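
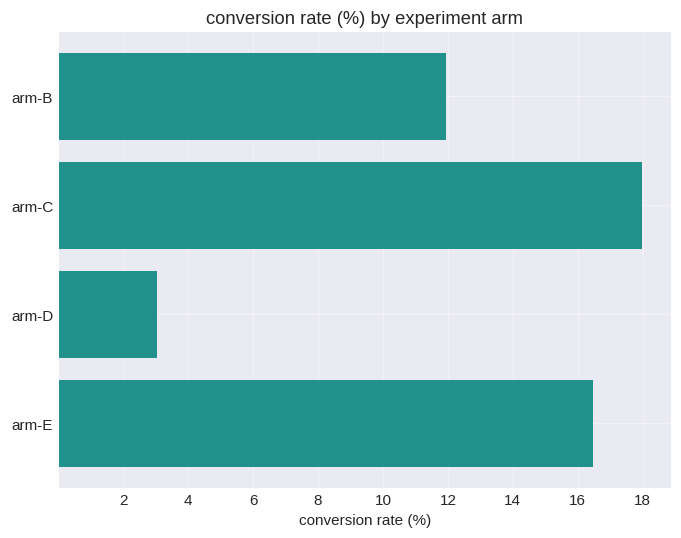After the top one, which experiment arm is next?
Top 3: arm-C ≈ 18, arm-E ≈ 16, arm-B ≈ 12.

arm-E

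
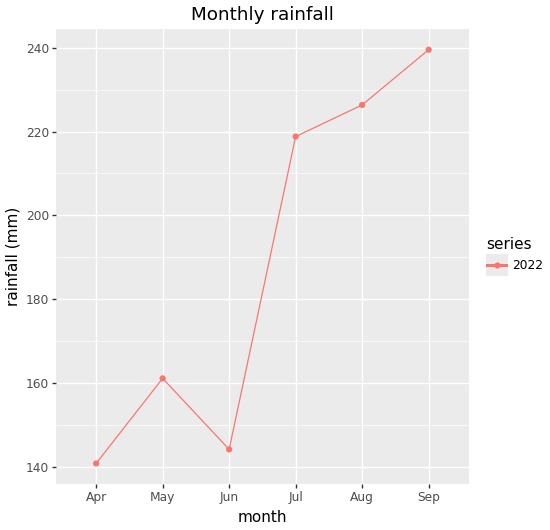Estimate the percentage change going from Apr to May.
Apr ≈ 140, May ≈ 160; (160 − 140) / 140 ≈ +14.3%.

≈ +14.3%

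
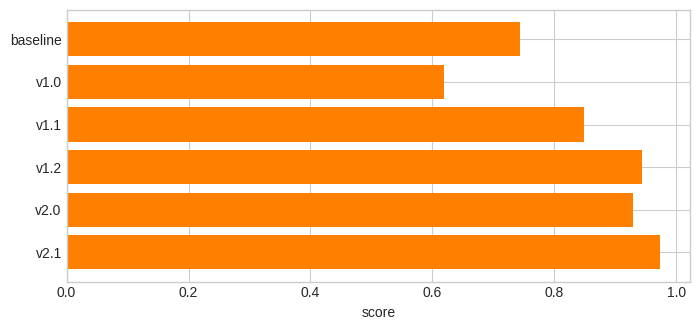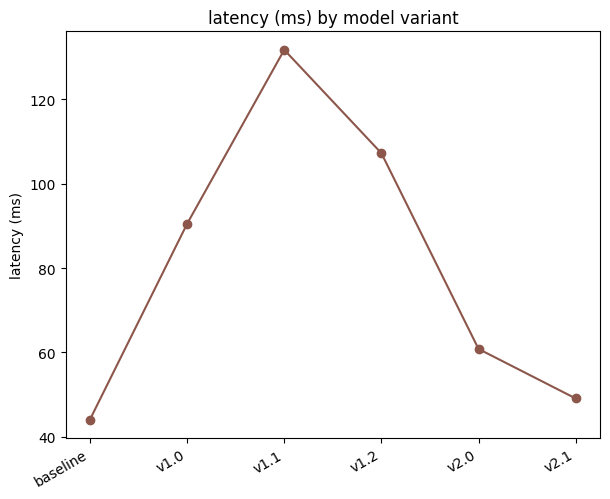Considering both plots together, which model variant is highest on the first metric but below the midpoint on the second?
v2.1

Chart 2 median latency (ms) ≈ 80; below-median model variants: baseline, v2.0, v2.1. Among those, v2.1 has the highest score (≈ 1).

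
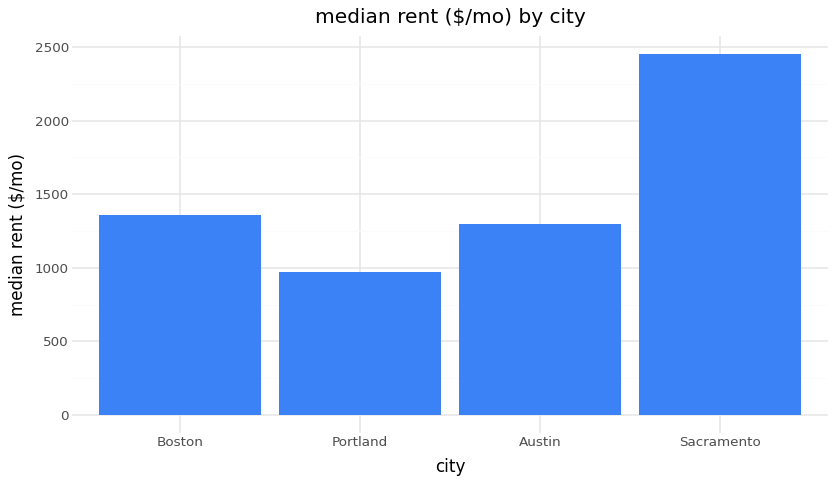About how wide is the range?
Max Sacramento ≈ 2500, min Portland ≈ 1000; range ≈ 1500.

≈ 1500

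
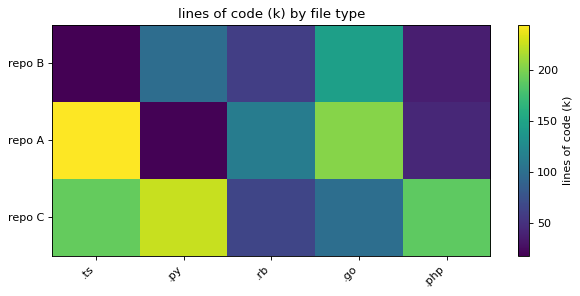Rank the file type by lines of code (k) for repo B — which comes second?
.py

Top 3 for repo B: .go ≈ 140, .py ≈ 100, .rb ≈ 60.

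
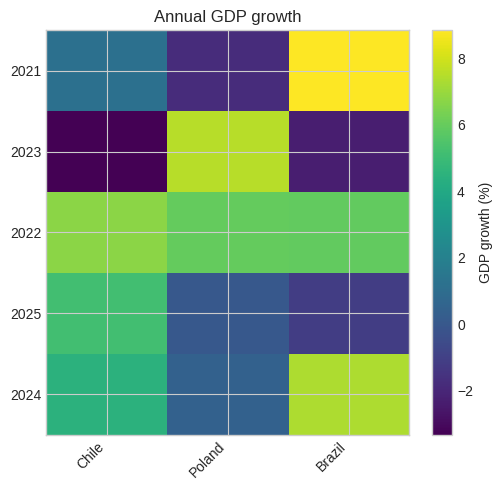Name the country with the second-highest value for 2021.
Chile

Top 3 for 2021: Brazil ≈ 8, Chile ≈ 2, Poland ≈ -2.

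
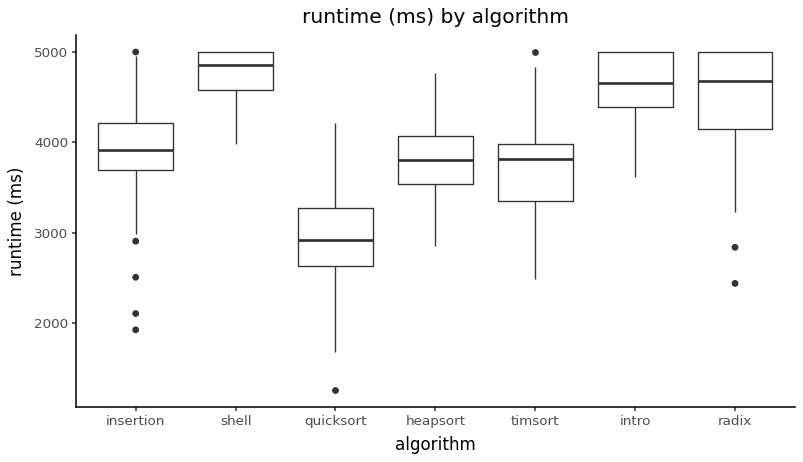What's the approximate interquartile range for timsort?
≈ 600

Q3 ≈ 4000, Q1 ≈ 3400; IQR ≈ 600.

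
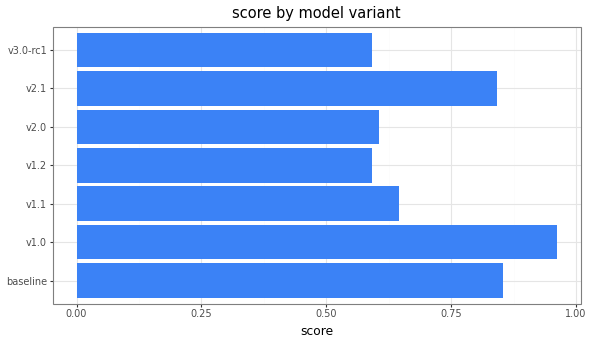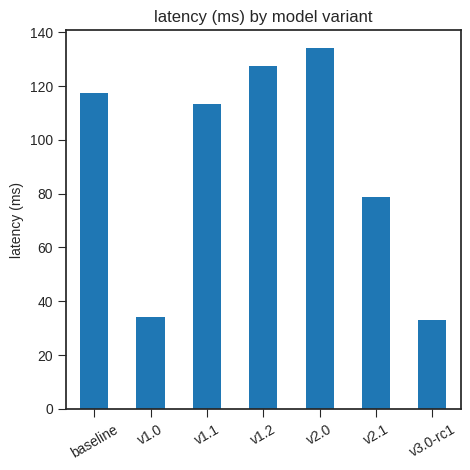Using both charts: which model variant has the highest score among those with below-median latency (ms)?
Chart 2 median latency (ms) ≈ 120; below-median model variants: v1.0, v2.1, v3.0-rc1. Among those, v1.0 has the highest score (≈ 1).

v1.0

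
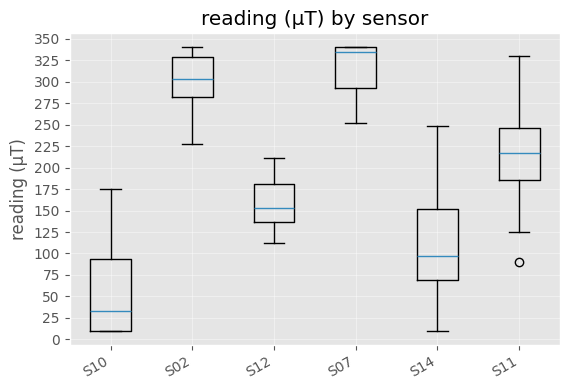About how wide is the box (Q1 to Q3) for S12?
Q3 ≈ 175, Q1 ≈ 125; IQR ≈ 50.

≈ 50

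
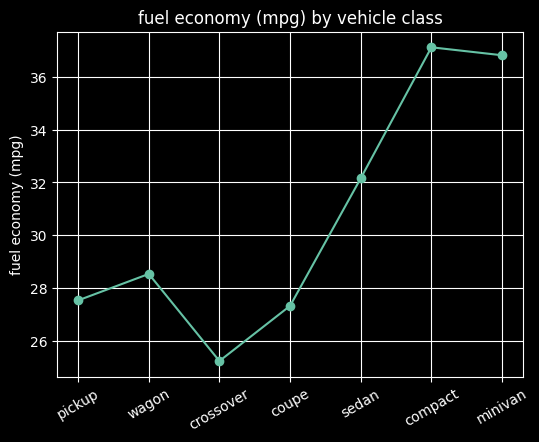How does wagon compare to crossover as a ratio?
≈ 1.16×

wagon ≈ 29, crossover ≈ 25; 29/25 ≈ 1.16.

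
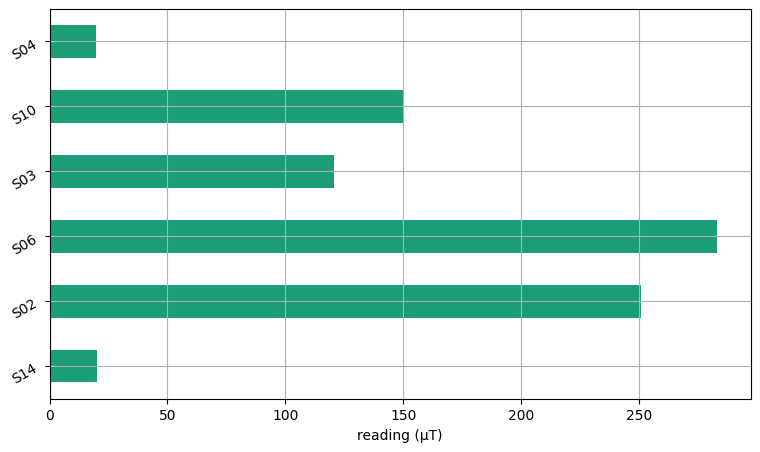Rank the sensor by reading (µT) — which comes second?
Top 3: S06 ≈ 275, S02 ≈ 250, S10 ≈ 150.

S02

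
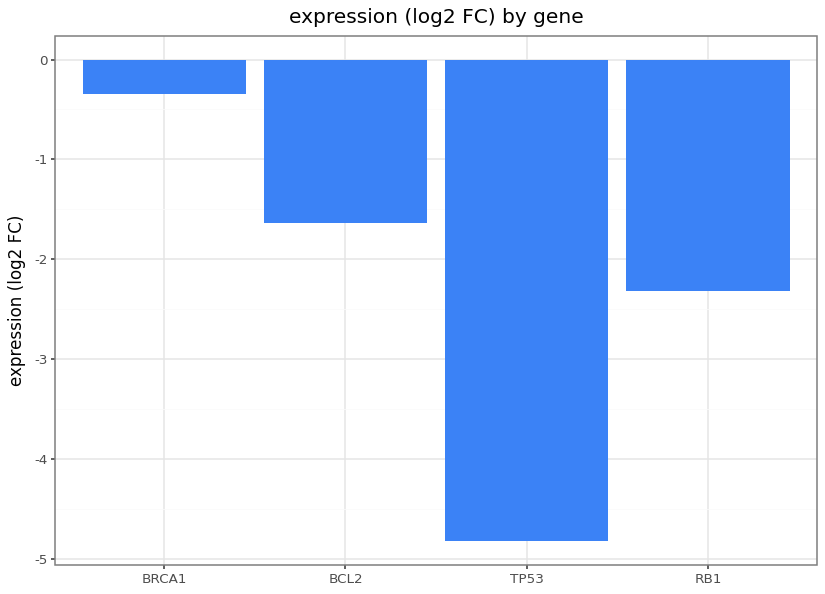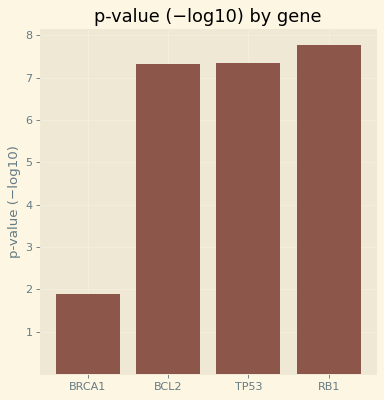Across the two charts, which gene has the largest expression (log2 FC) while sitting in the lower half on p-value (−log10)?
BRCA1

Chart 2 median p-value (−log10) ≈ 7; below-median genes: BRCA1, BCL2. Among those, BRCA1 has the highest expression (log2 FC) (≈ 0).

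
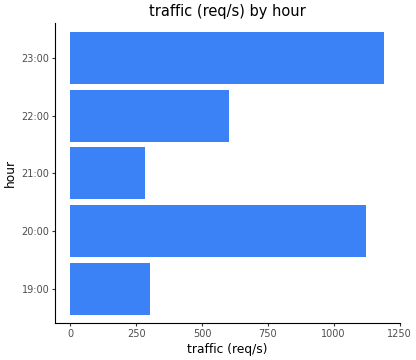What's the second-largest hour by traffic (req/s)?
Top 3: 23:00 ≈ 1200, 20:00 ≈ 1100, 22:00 ≈ 600.

20:00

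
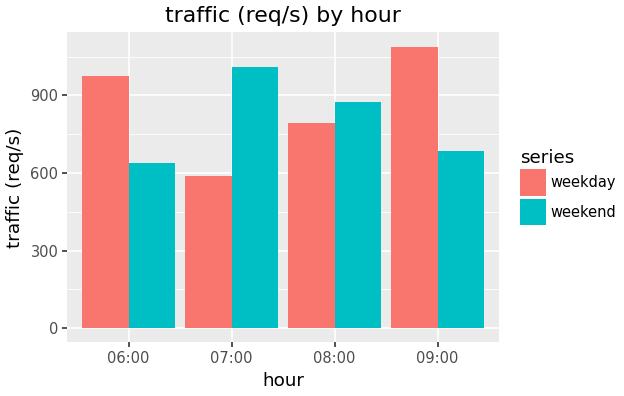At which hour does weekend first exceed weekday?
07:00

06:00: weekend ≈ 600 vs weekday ≈ 1000 (not yet); 07:00: weekend ≈ 1000 vs weekday ≈ 600 (first crossover).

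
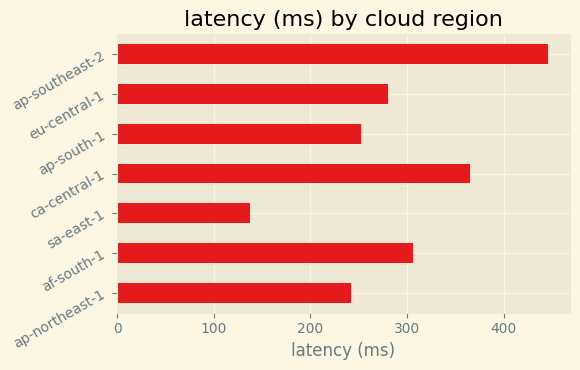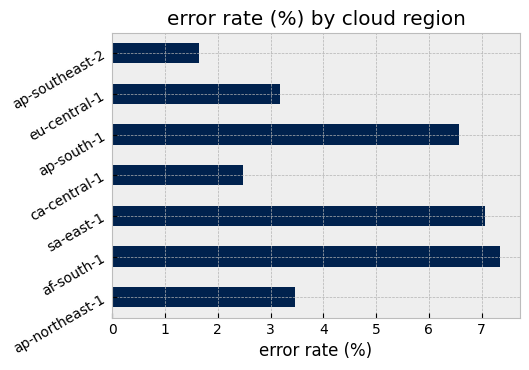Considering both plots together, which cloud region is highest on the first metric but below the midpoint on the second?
Chart 2 median error rate (%) ≈ 3; below-median cloud regions: ca-central-1, eu-central-1, ap-southeast-2. Among those, ap-southeast-2 has the highest latency (ms) (≈ 450).

ap-southeast-2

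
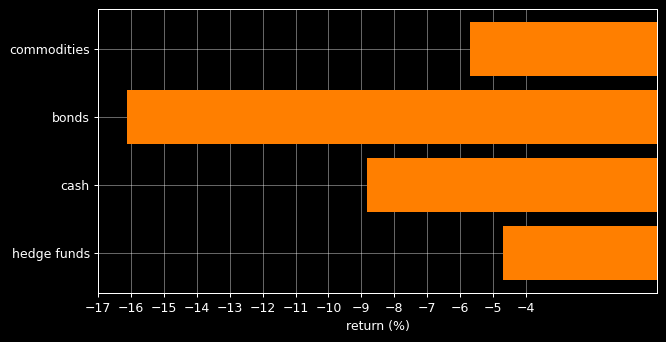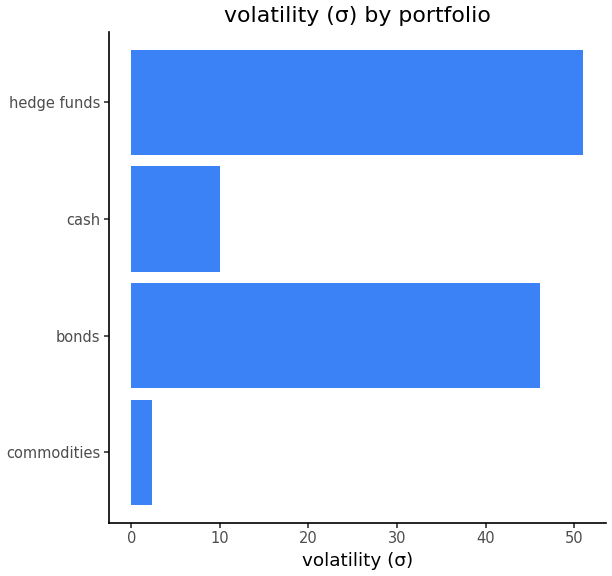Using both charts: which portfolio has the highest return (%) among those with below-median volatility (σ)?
commodities

Chart 2 median volatility (σ) ≈ 30; below-median portfolios: commodities, cash. Among those, commodities has the highest return (%) (≈ -6).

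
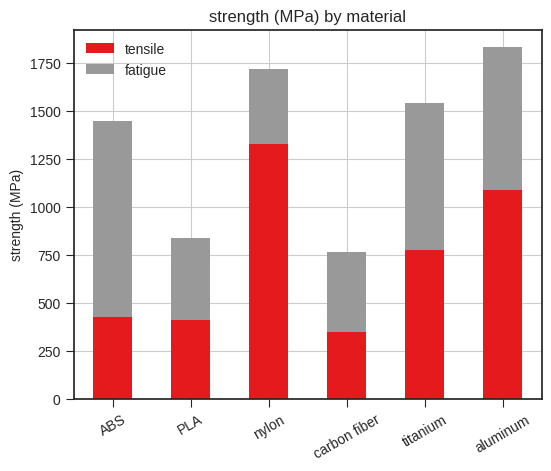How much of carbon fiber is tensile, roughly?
≈ 400

tensile top ≈ 400, bottom ≈ 0; segment ≈ 400.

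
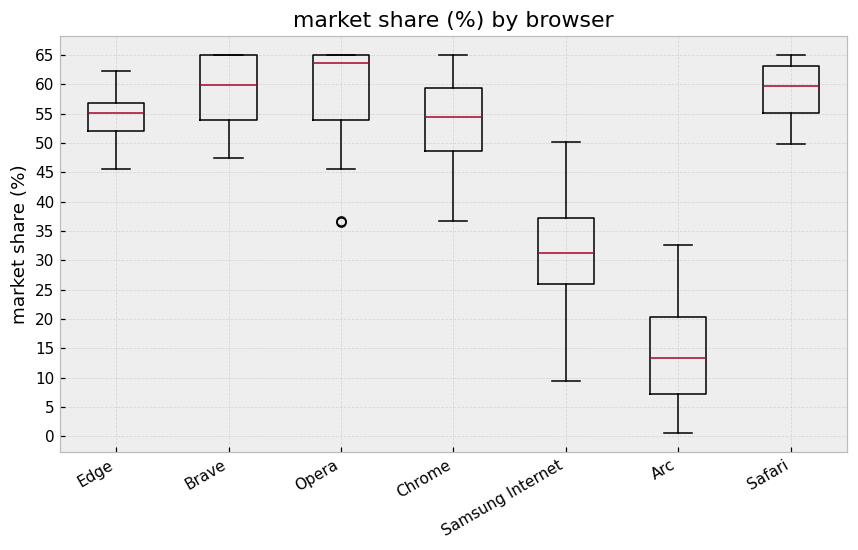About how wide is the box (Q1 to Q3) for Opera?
≈ 10

Q3 ≈ 65, Q1 ≈ 55; IQR ≈ 10.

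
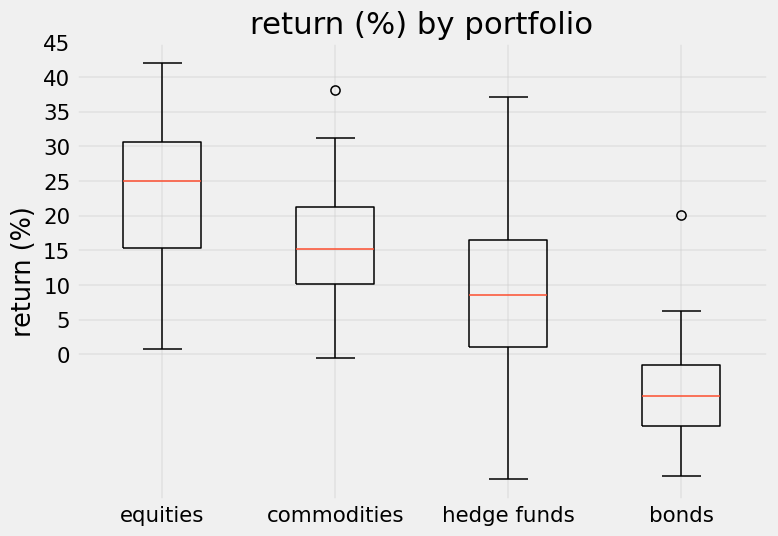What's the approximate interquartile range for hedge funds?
Q3 ≈ 15, Q1 ≈ 0; IQR ≈ 15.

≈ 15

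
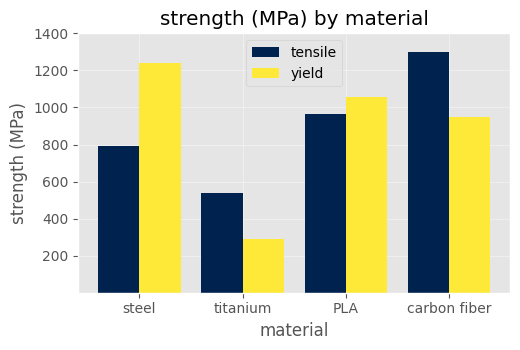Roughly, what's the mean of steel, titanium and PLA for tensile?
≈ 800

(800 + 600 + 1000) / 3 ≈ 800.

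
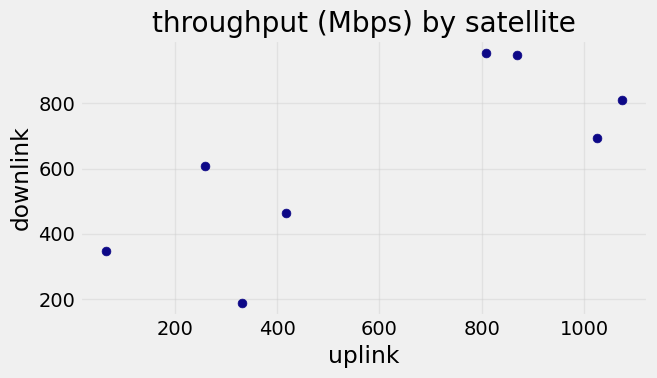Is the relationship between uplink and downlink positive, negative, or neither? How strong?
positive, strong

Points are positively correlated; strong (|r| ≈ 0.8).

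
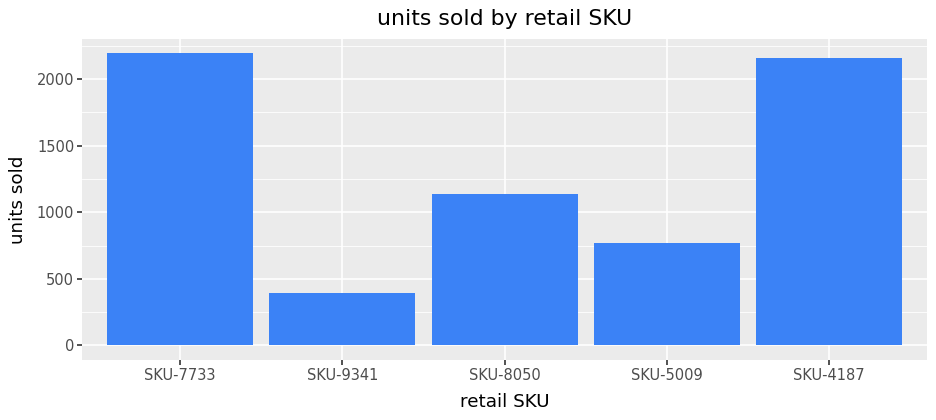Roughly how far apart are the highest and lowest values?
≈ 1800

Max SKU-7733 ≈ 2200, min SKU-9341 ≈ 400; range ≈ 1800.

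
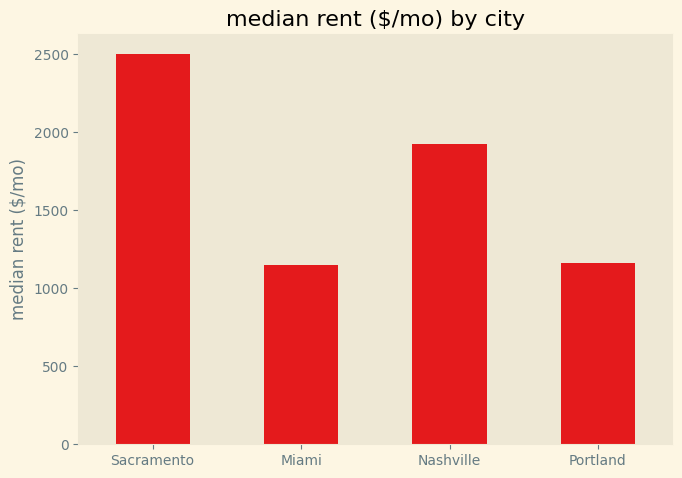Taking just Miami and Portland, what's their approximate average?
≈ 1000

(1000 + 1000) / 2 ≈ 1000.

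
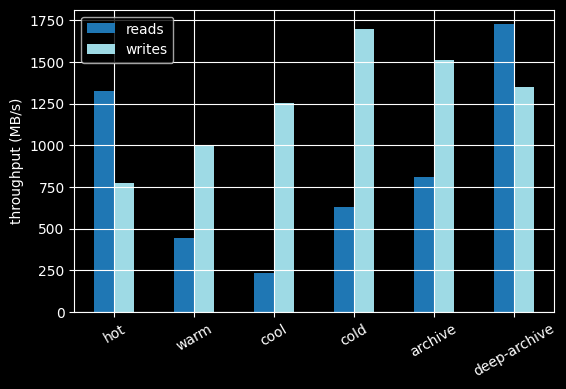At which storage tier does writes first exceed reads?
warm

hot: writes ≈ 800 vs reads ≈ 1400 (not yet); warm: writes ≈ 1000 vs reads ≈ 400 (first crossover).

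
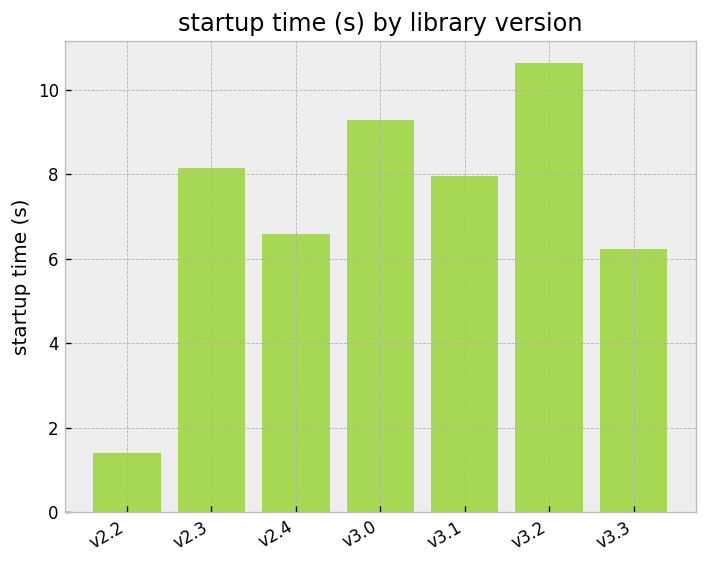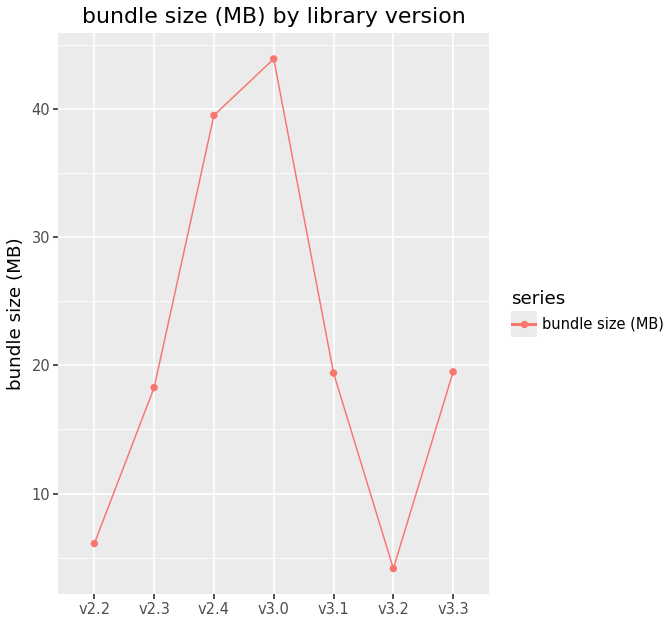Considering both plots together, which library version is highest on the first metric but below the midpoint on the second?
Chart 2 median bundle size (MB) ≈ 20; below-median library versions: v2.2, v2.3, v3.2. Among those, v3.2 has the highest startup time (s) (≈ 11).

v3.2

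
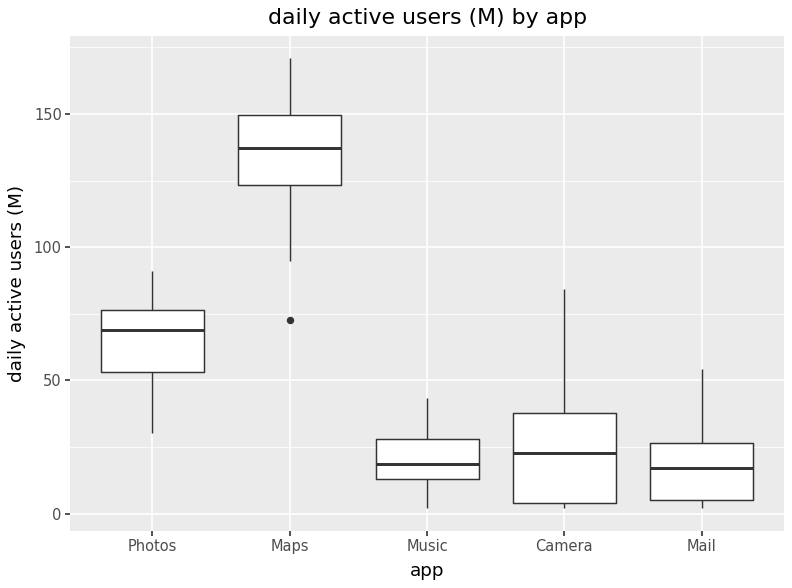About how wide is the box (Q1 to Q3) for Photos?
Q3 ≈ 80, Q1 ≈ 60; IQR ≈ 20.

≈ 20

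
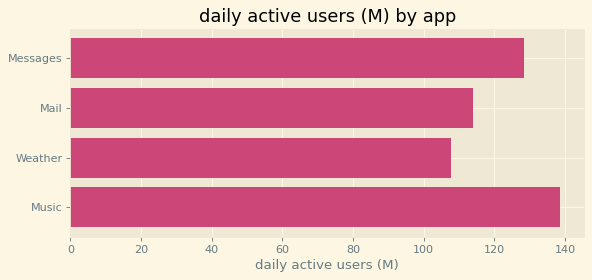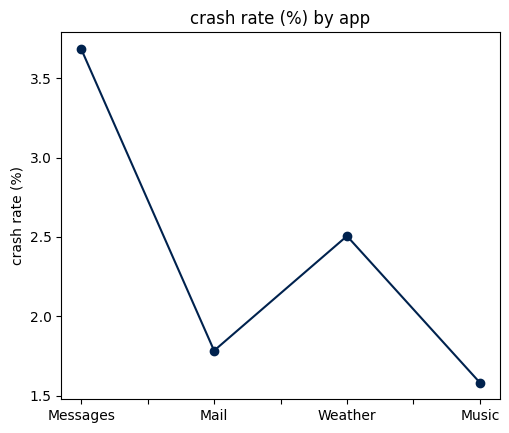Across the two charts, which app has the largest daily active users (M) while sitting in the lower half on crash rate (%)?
Music

Chart 2 median crash rate (%) ≈ 2; below-median apps: Mail, Music. Among those, Music has the highest daily active users (M) (≈ 140).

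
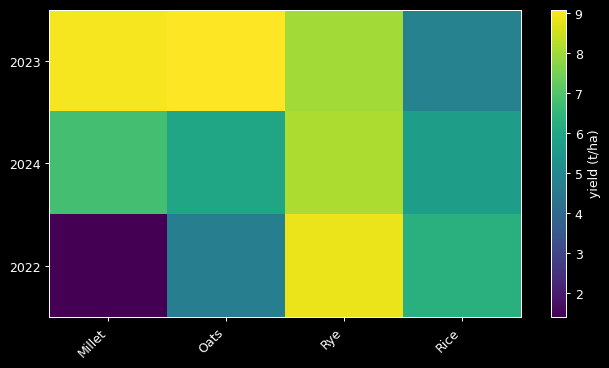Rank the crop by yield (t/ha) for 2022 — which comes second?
Rice

Top 3 for 2022: Rye ≈ 9, Rice ≈ 6, Oats ≈ 5.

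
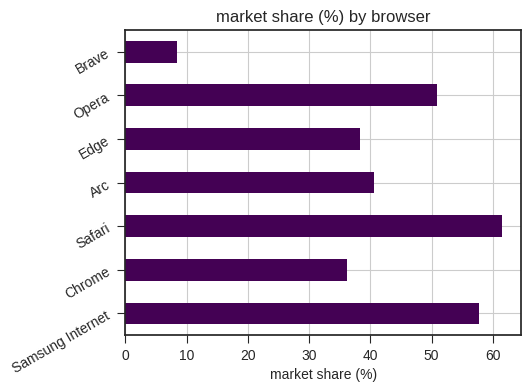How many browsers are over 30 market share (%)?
Above 30: Samsung Internet, Chrome, Safari, Arc, Edge, Opera.

6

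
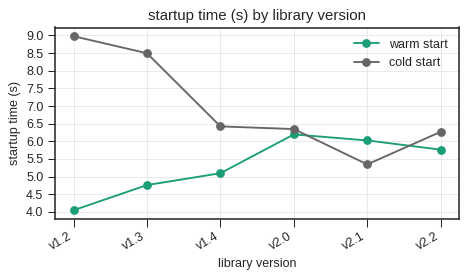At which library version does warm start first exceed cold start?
v2.1

v2.0: warm start ≈ 6.0 vs cold start ≈ 6.5 (not yet); v2.1: warm start ≈ 6.0 vs cold start ≈ 5.5 (first crossover).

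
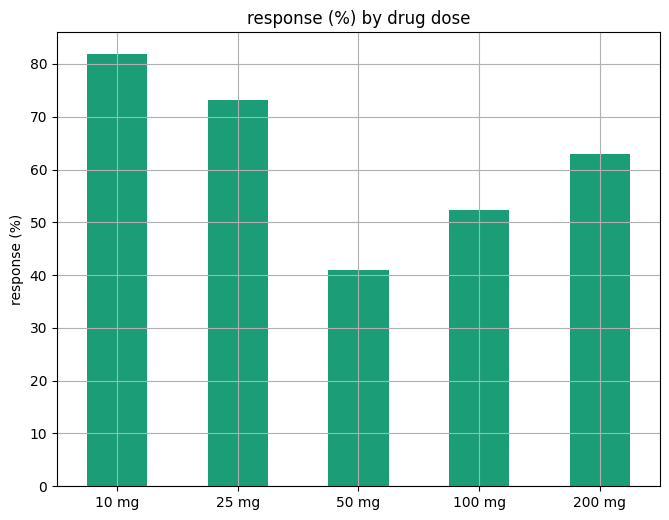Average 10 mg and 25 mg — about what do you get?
≈ 75

(80 + 70) / 2 ≈ 75.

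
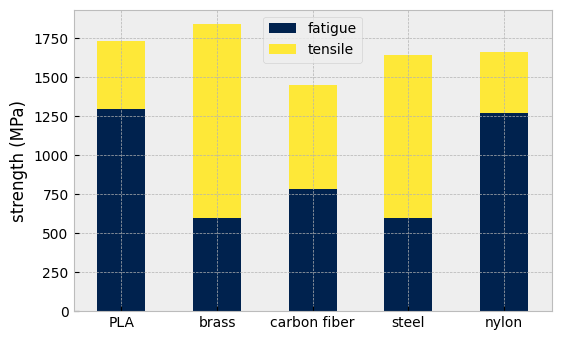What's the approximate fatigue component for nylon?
≈ 1200

fatigue top ≈ 1200, bottom ≈ 0; segment ≈ 1200.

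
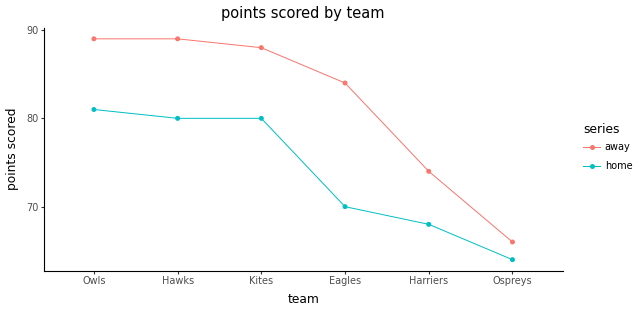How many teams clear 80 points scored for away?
Above 80: Owls, Hawks, Kites, Eagles.

4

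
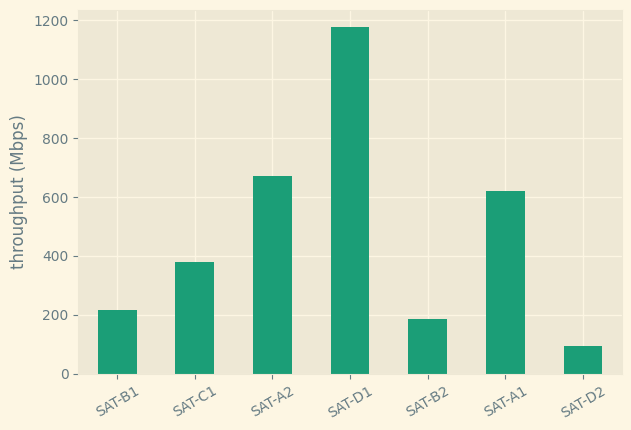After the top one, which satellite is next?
SAT-A2

Top 3: SAT-D1 ≈ 1200, SAT-A2 ≈ 700, SAT-A1 ≈ 600.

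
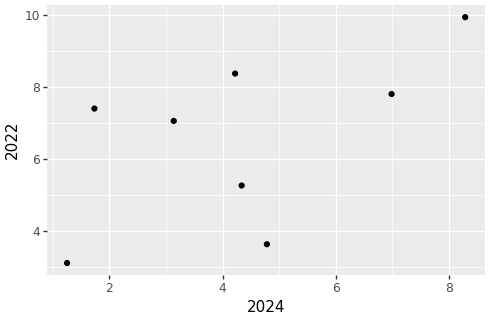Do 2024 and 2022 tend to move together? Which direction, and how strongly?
Points are positively correlated; moderate (|r| ≈ 0.6).

positive, moderate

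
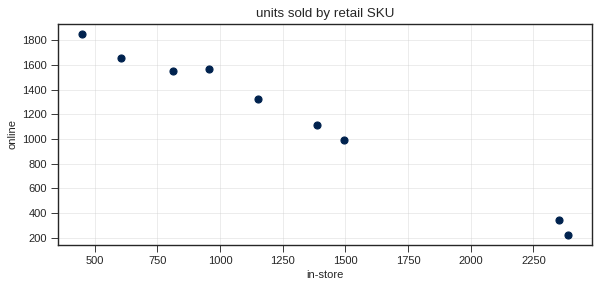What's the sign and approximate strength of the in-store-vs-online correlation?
Points are negatively correlated; strong (|r| ≈ 1.0).

negative, strong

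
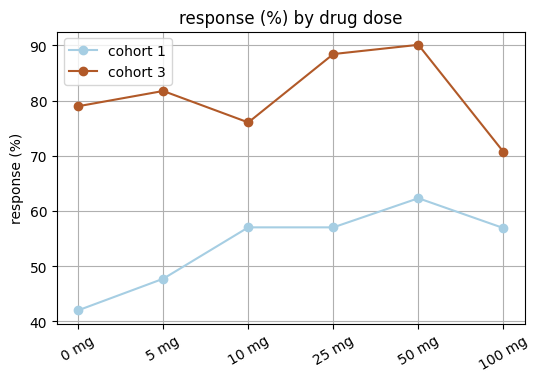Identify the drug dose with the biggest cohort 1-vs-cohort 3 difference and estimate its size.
0 mg, ≈ 40 %

0 mg: cohort 1 ≈ 40, cohort 3 ≈ 80 → gap ≈ 40. Next-largest (5 mg) is only ≈ 30.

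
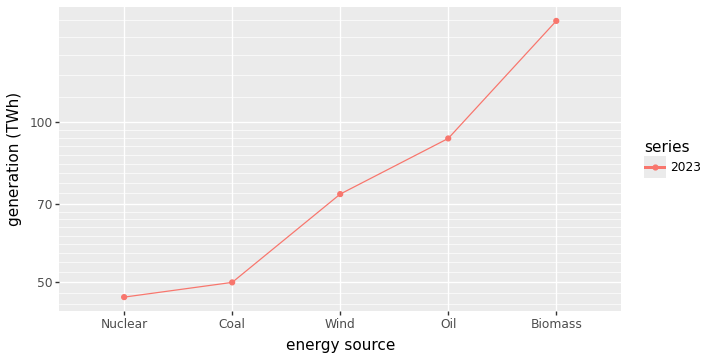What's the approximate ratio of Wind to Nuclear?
≈ 1.4×

Wind ≈ 70, Nuclear ≈ 50; 70/50 ≈ 1.4.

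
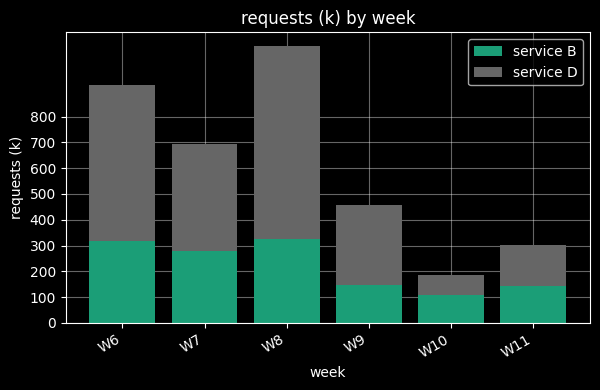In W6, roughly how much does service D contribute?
≈ 600

service D top ≈ 900, bottom ≈ 300; segment ≈ 600.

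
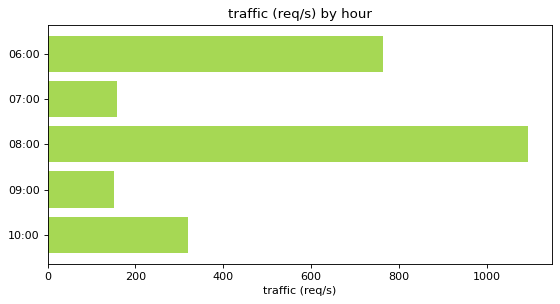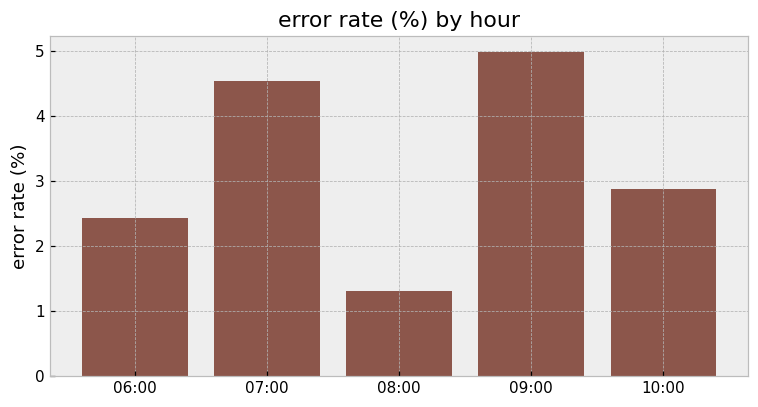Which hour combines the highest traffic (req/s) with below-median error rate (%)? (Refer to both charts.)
08:00

Chart 2 median error rate (%) ≈ 3; below-median hours: 06:00, 08:00. Among those, 08:00 has the highest traffic (req/s) (≈ 1000).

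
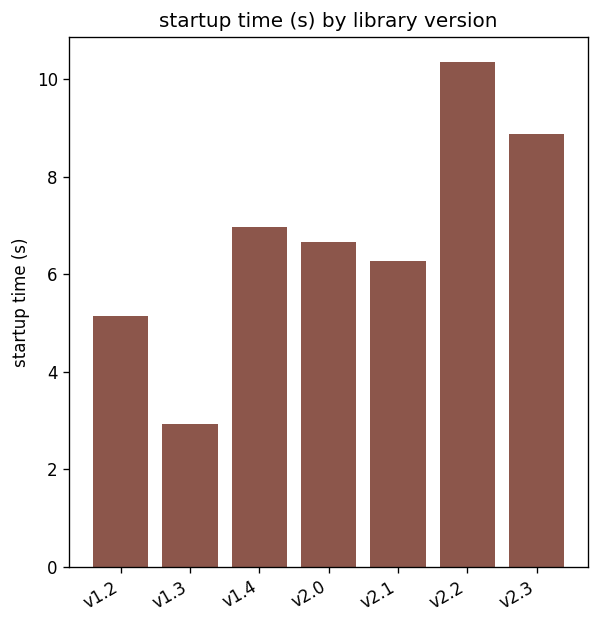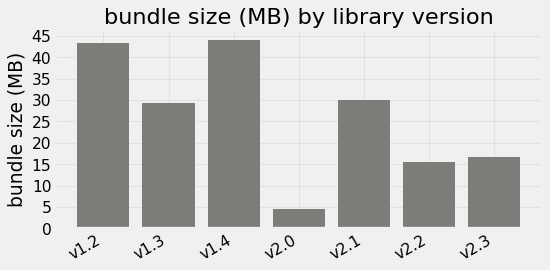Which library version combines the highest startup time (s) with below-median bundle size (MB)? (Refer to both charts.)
v2.2

Chart 2 median bundle size (MB) ≈ 30; below-median library versions: v2.0, v2.2, v2.3. Among those, v2.2 has the highest startup time (s) (≈ 10).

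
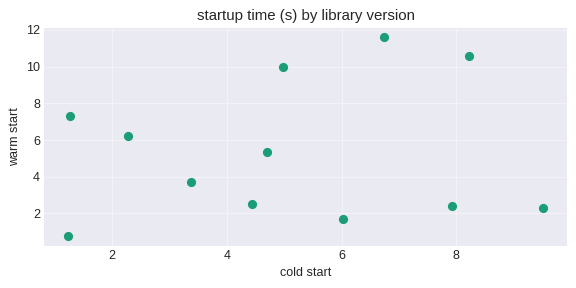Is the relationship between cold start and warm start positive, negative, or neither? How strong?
Points are roughly uncorrelated; weak (|r| ≈ 0.1).

no clear correlation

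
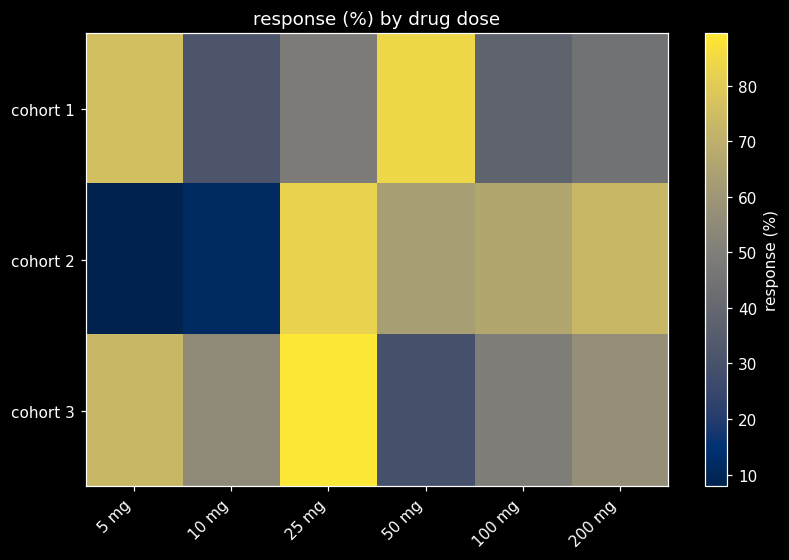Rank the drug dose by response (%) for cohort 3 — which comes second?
5 mg

Top 3 for cohort 3: 25 mg ≈ 90, 5 mg ≈ 70, 200 mg ≈ 60.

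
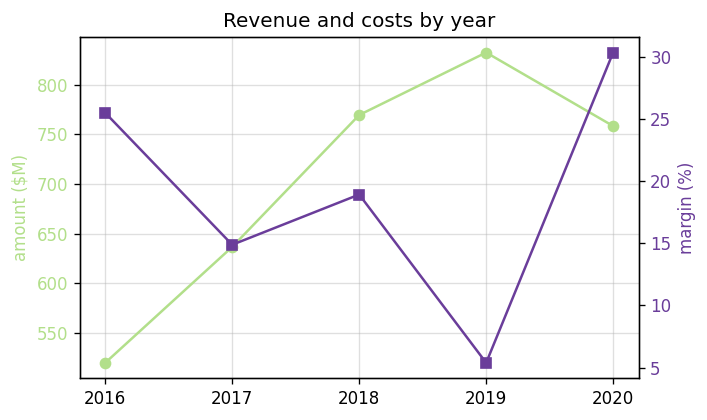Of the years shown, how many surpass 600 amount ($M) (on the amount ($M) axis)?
4

Above 600: 2017, 2018, 2019, 2020.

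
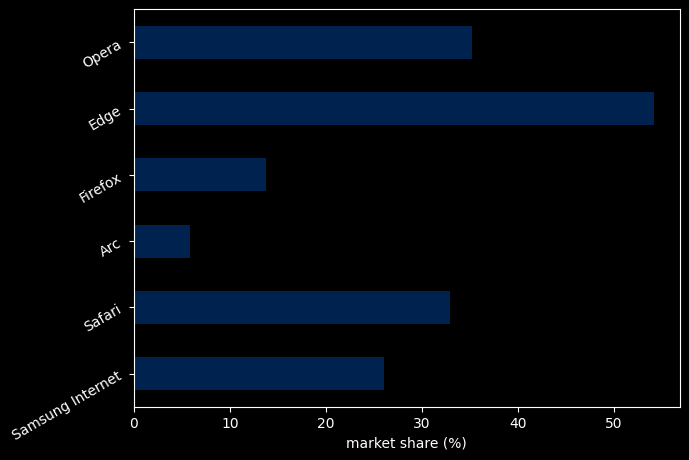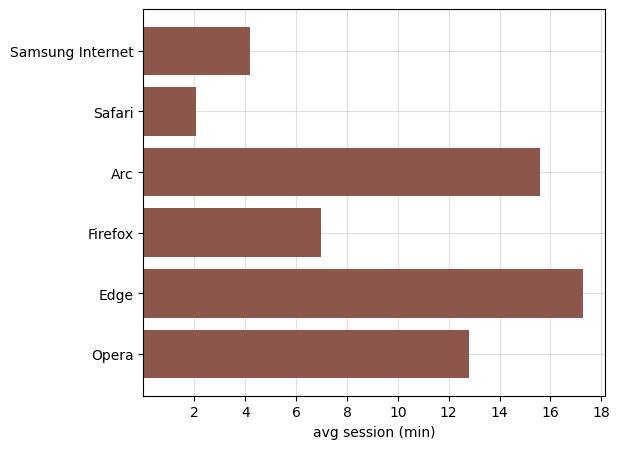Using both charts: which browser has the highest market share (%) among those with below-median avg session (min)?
Safari

Chart 2 median avg session (min) ≈ 10; below-median browsers: Samsung Internet, Safari, Firefox. Among those, Safari has the highest market share (%) (≈ 35).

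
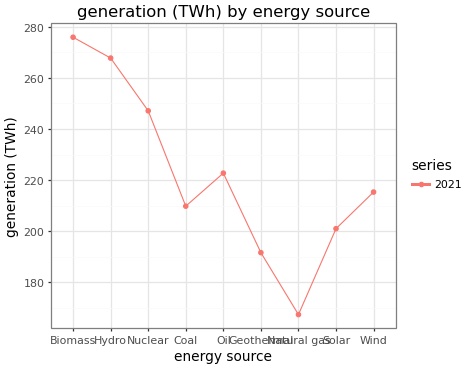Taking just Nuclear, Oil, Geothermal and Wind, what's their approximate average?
(250 + 220 + 190 + 220) / 4 ≈ 220.

≈ 220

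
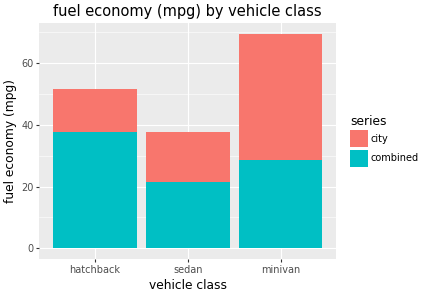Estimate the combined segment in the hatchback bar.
≈ 40

combined top ≈ 40, bottom ≈ 0; segment ≈ 40.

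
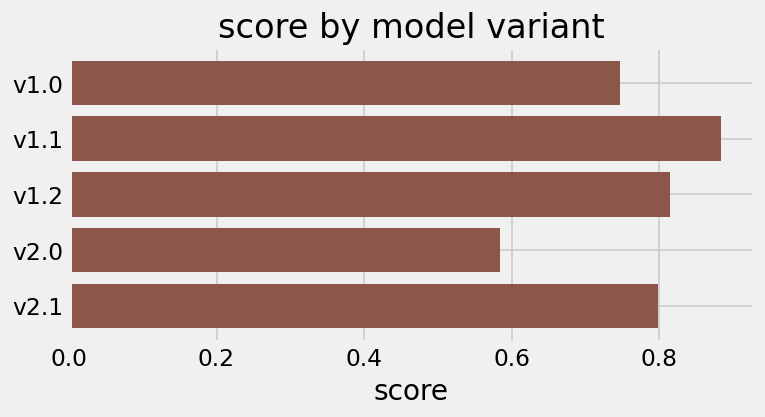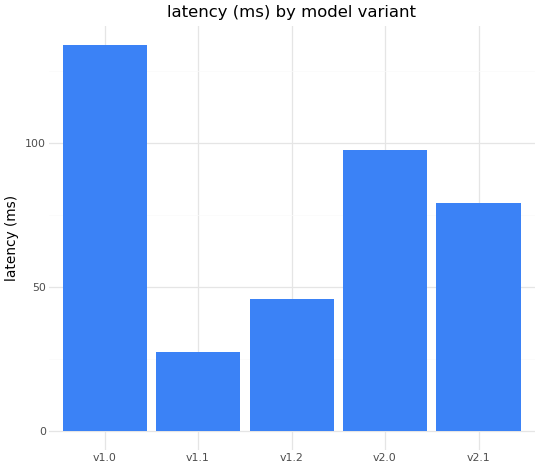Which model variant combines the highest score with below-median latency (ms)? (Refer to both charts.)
v1.1

Chart 2 median latency (ms) ≈ 80; below-median model variants: v1.1, v1.2. Among those, v1.1 has the highest score (≈ 0.9).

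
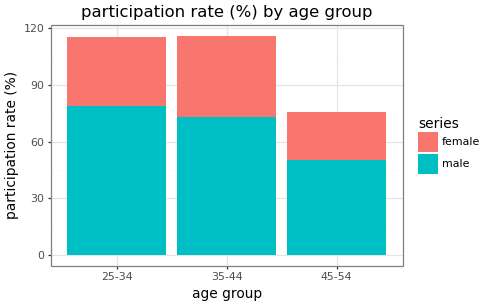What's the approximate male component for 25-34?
male top ≈ 80, bottom ≈ 0; segment ≈ 80.

≈ 80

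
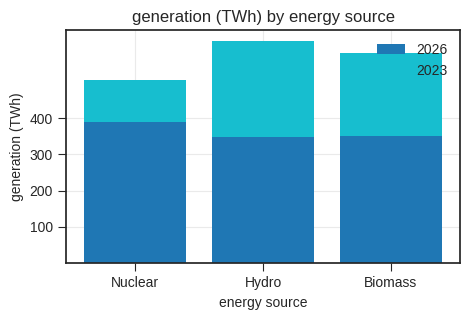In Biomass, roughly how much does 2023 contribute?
2023 top ≈ 600, bottom ≈ 400; segment ≈ 200.

≈ 200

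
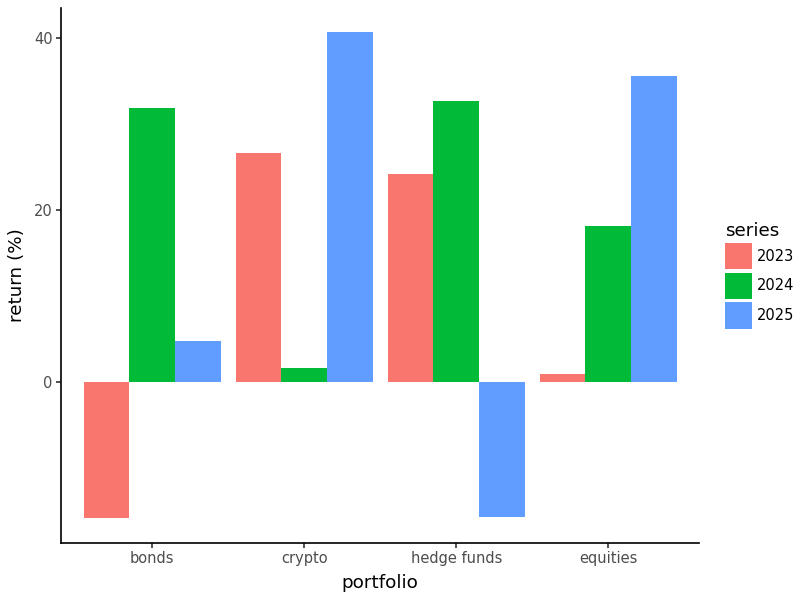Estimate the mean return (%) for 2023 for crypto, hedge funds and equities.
(25 + 25 + 0) / 3 ≈ 17.

≈ 17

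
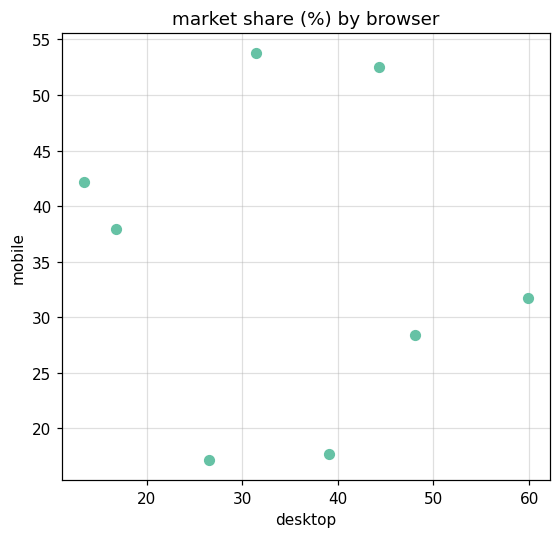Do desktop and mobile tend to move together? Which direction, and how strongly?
Points are roughly uncorrelated; weak (|r| ≈ 0.1).

no clear correlation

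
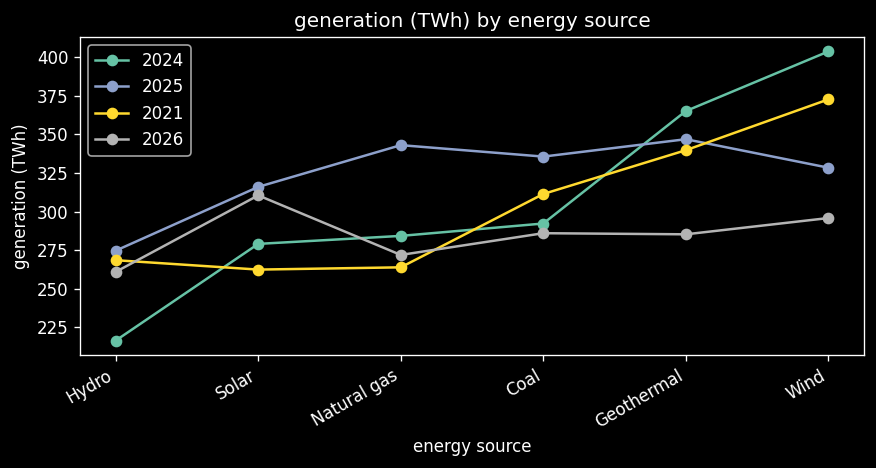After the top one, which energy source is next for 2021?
Geothermal

Top 3 for 2021: Wind ≈ 380, Geothermal ≈ 340, Coal ≈ 320.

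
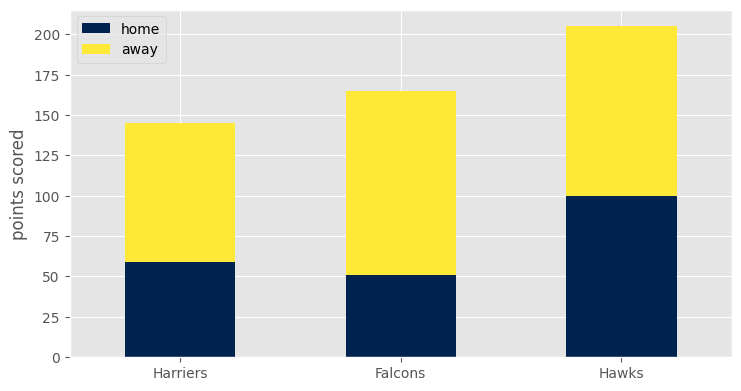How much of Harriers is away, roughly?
away top ≈ 140, bottom ≈ 60; segment ≈ 80.

≈ 80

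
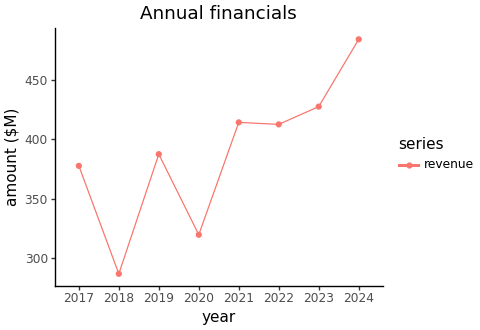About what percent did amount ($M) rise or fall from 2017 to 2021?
2017 ≈ 380, 2021 ≈ 420; (420 − 380) / 380 ≈ +10.5%.

≈ +10.5%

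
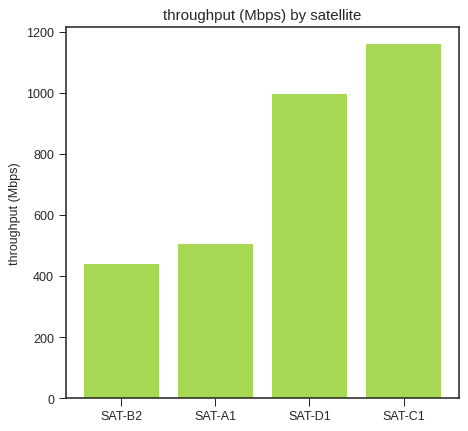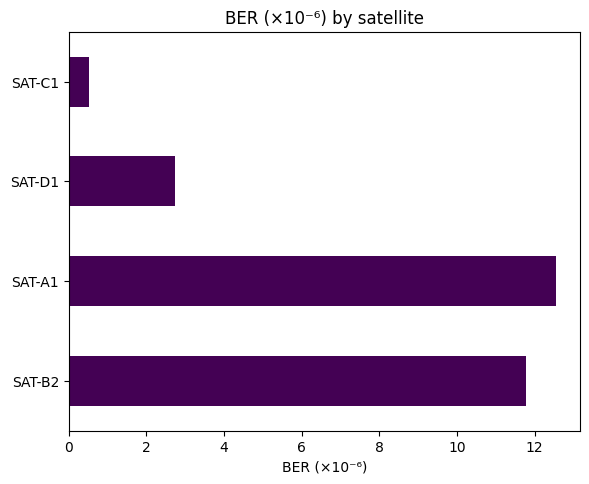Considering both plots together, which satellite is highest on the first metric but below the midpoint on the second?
SAT-C1

Chart 2 median BER (×10⁻⁶) ≈ 8; below-median satellites: SAT-D1, SAT-C1. Among those, SAT-C1 has the highest throughput (Mbps) (≈ 1200).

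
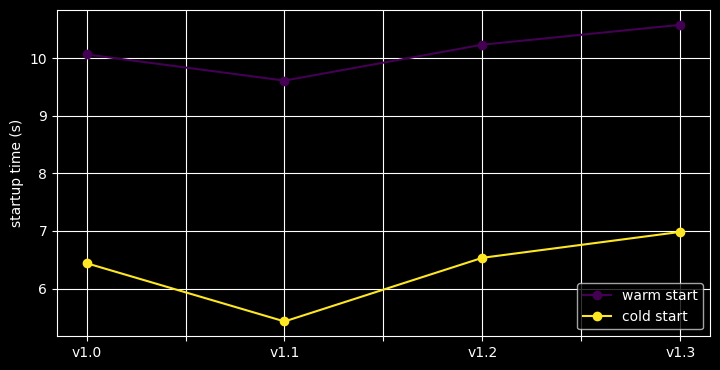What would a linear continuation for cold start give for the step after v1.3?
≈ 7.75

Last three: 5.5, 6.5, 7.0 → slope ≈ 0.75/step → next ≈ 7.75.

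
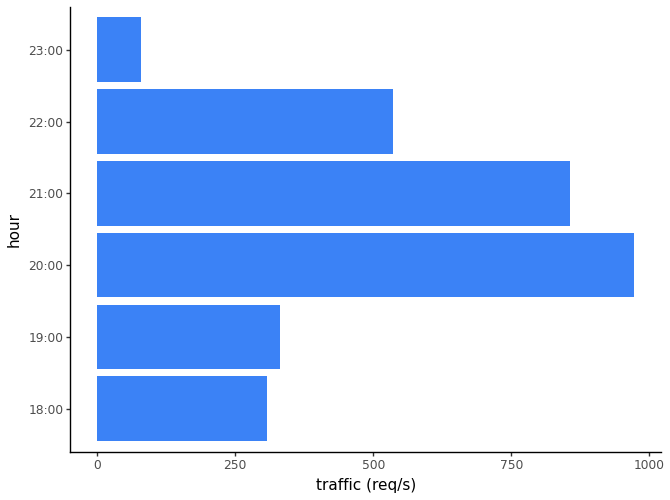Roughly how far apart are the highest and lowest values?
Max 20:00 ≈ 1000, min 23:00 ≈ 100; range ≈ 900.

≈ 900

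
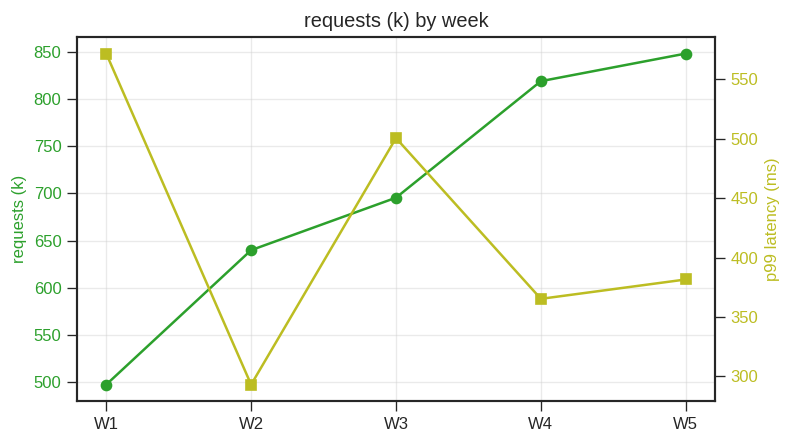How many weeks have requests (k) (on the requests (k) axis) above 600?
4

Above 600: W2, W3, W4, W5.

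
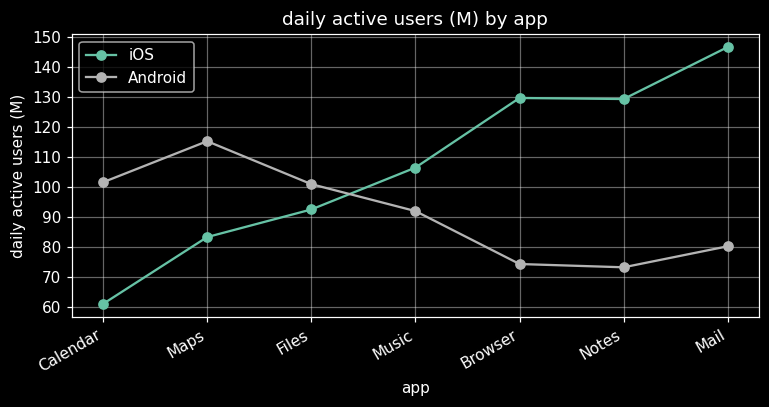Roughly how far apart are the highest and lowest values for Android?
Max Maps ≈ 120, min Notes ≈ 70; range ≈ 50.

≈ 50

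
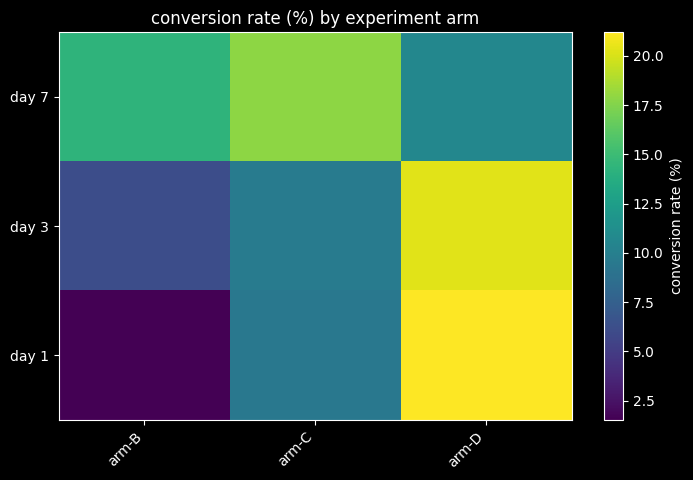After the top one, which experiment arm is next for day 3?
arm-C

Top 3 for day 3: arm-D ≈ 20, arm-C ≈ 10, arm-B ≈ 6.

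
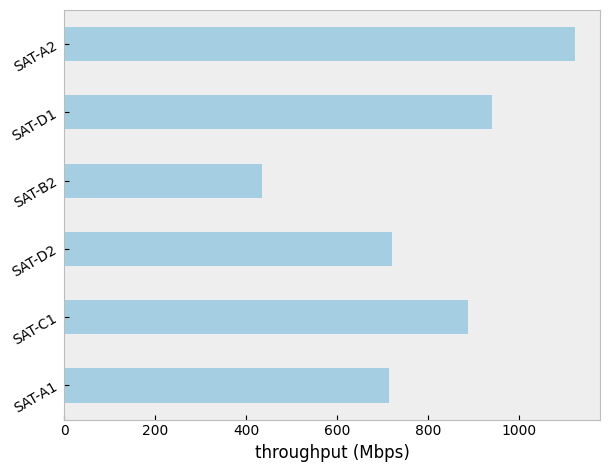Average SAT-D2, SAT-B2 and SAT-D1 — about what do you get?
≈ 667

(700 + 400 + 900) / 3 ≈ 667.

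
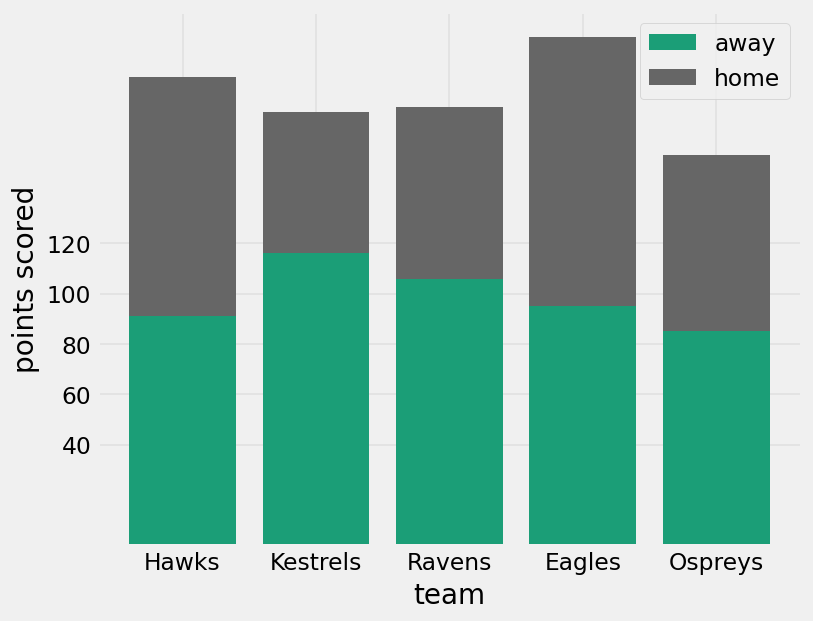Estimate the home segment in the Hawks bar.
≈ 80

home top ≈ 180, bottom ≈ 100; segment ≈ 80.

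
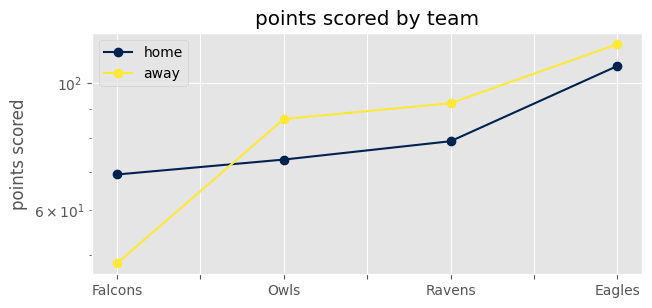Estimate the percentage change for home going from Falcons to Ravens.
Falcons ≈ 70, Ravens ≈ 80; (80 − 70) / 70 ≈ +14.3%.

≈ +14.3%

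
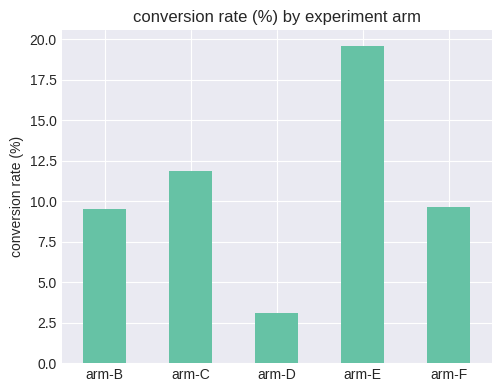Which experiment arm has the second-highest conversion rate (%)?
Top 3: arm-E ≈ 20, arm-C ≈ 12, arm-F ≈ 10.

arm-C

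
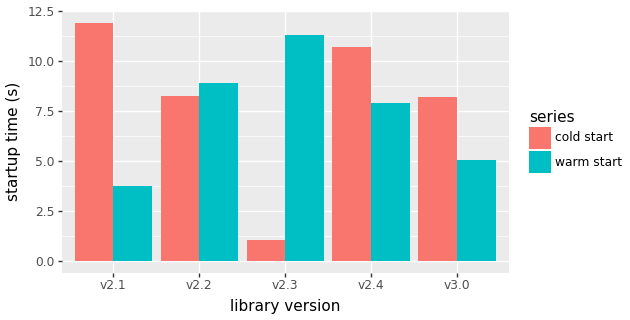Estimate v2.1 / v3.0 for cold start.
≈ 1.5×

v2.1 ≈ 12, v3.0 ≈ 8; 12/8 ≈ 1.5.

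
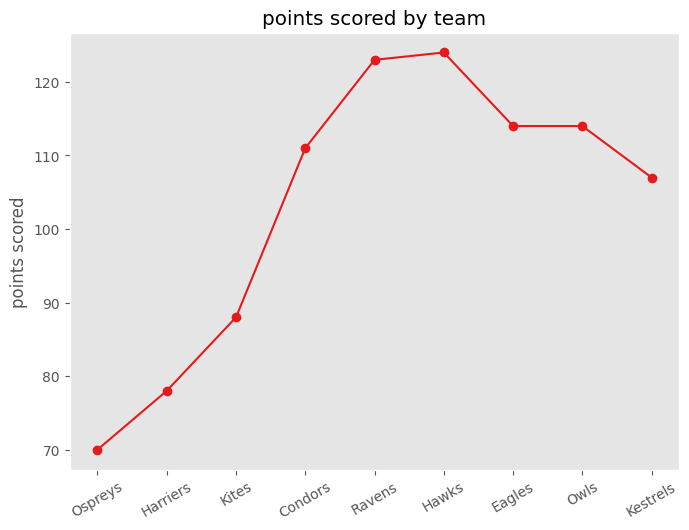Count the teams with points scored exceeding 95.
Above 95: Condors, Ravens, Hawks, Eagles, Owls, Kestrels.

6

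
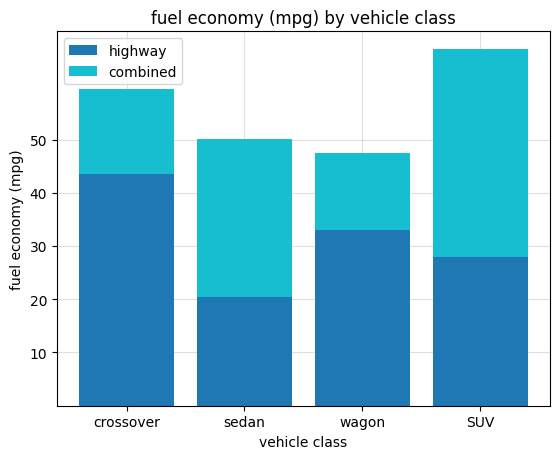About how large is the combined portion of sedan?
combined top ≈ 50, bottom ≈ 20; segment ≈ 30.

≈ 30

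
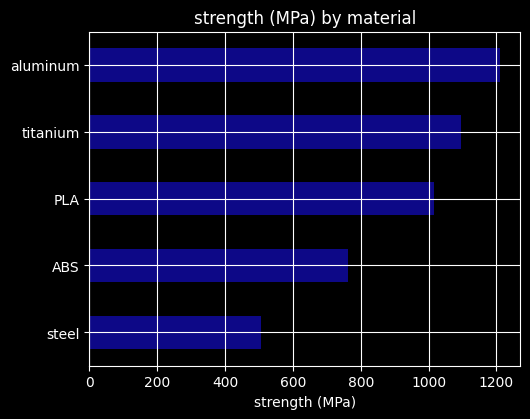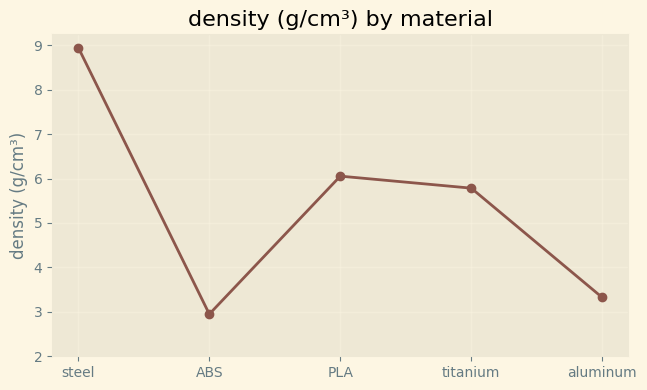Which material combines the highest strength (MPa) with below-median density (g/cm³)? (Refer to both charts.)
Chart 2 median density (g/cm³) ≈ 6; below-median materials: ABS, aluminum. Among those, aluminum has the highest strength (MPa) (≈ 1200).

aluminum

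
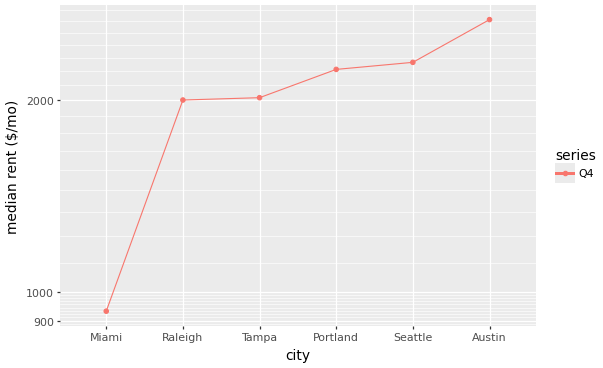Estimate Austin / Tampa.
≈ 1.3×

Austin ≈ 2600, Tampa ≈ 2000; 2600/2000 ≈ 1.3.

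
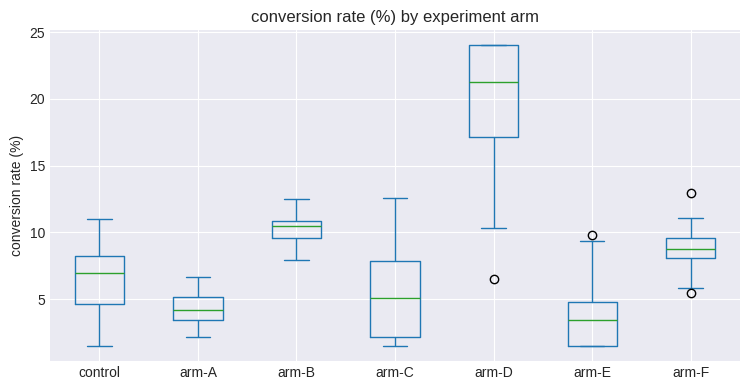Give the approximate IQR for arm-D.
≈ 6

Q3 ≈ 24, Q1 ≈ 18; IQR ≈ 6.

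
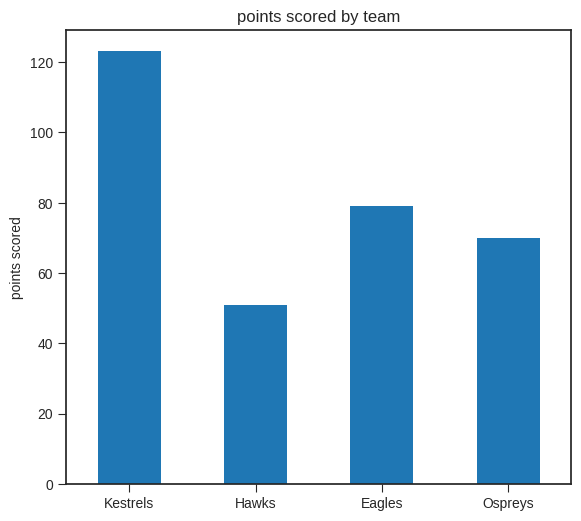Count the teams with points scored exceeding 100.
Above 100: Kestrels.

1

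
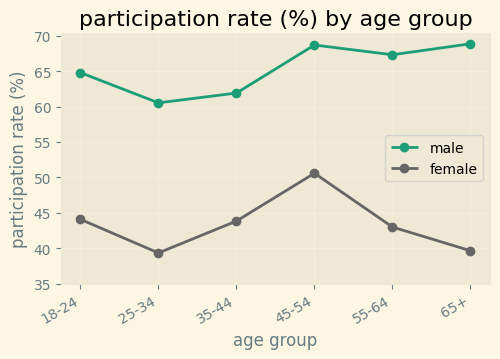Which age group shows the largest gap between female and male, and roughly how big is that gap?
65+, ≈ 30 %

65+: female ≈ 40, male ≈ 70 → gap ≈ 30. Next-largest (55-64) is only ≈ 20.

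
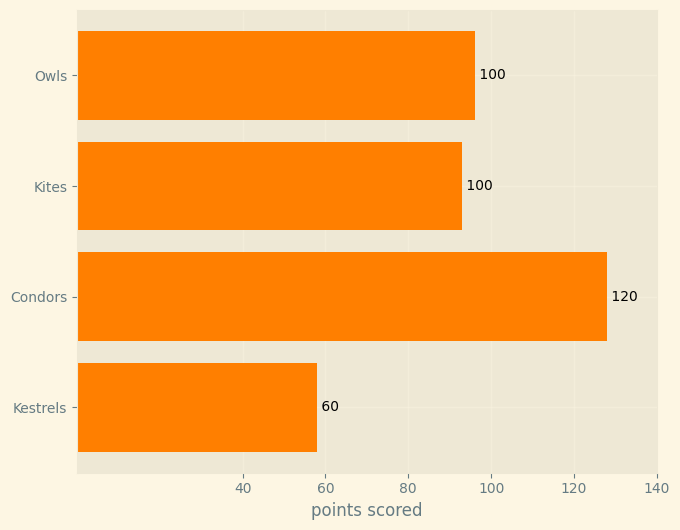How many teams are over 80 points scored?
Above 80: Owls, Kites, Condors.

3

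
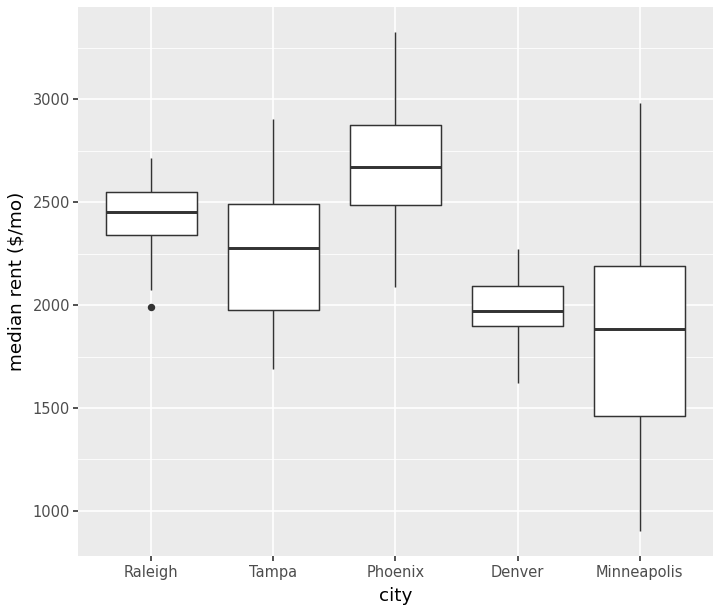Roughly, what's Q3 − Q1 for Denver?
Q3 ≈ 2100, Q1 ≈ 1900; IQR ≈ 200.

≈ 200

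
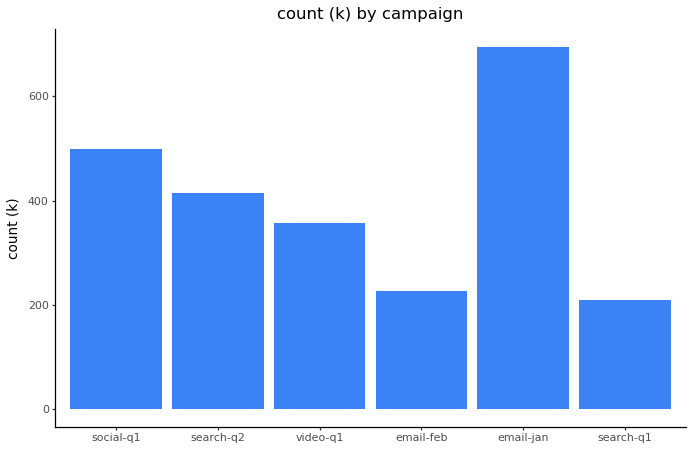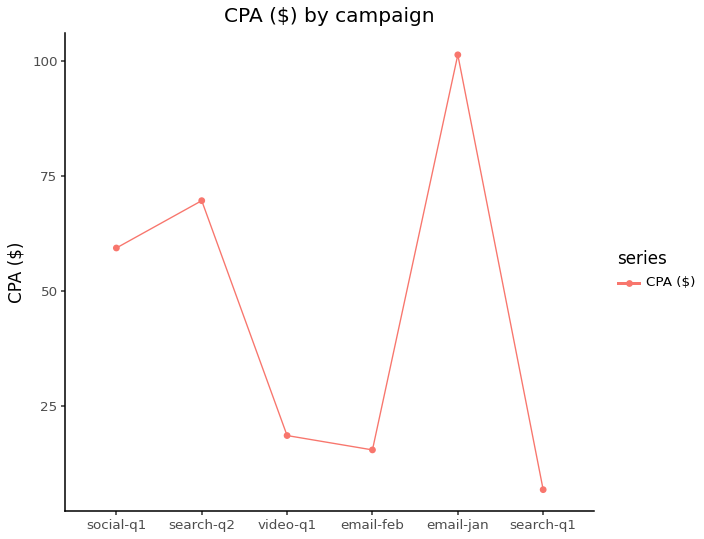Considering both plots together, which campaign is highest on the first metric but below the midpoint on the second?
video-q1

Chart 2 median CPA ($) ≈ 40; below-median campaigns: video-q1, email-feb, search-q1. Among those, video-q1 has the highest count (k) (≈ 400).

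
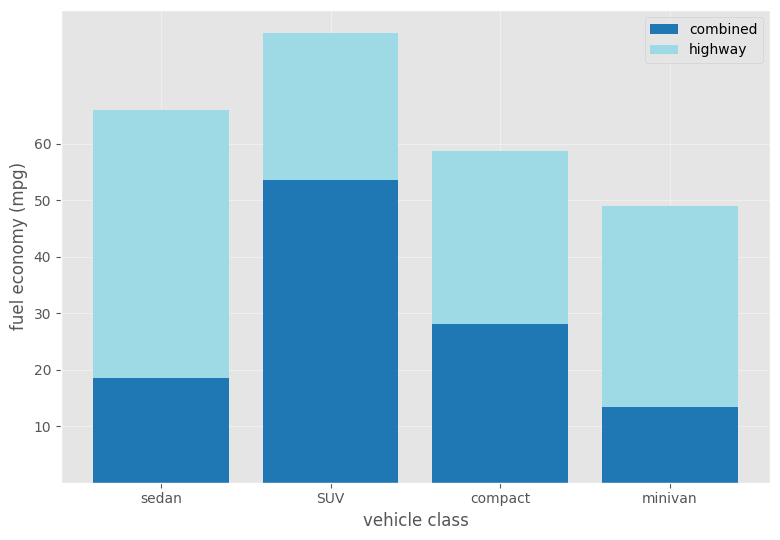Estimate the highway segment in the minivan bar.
highway top ≈ 50, bottom ≈ 10; segment ≈ 40.

≈ 40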